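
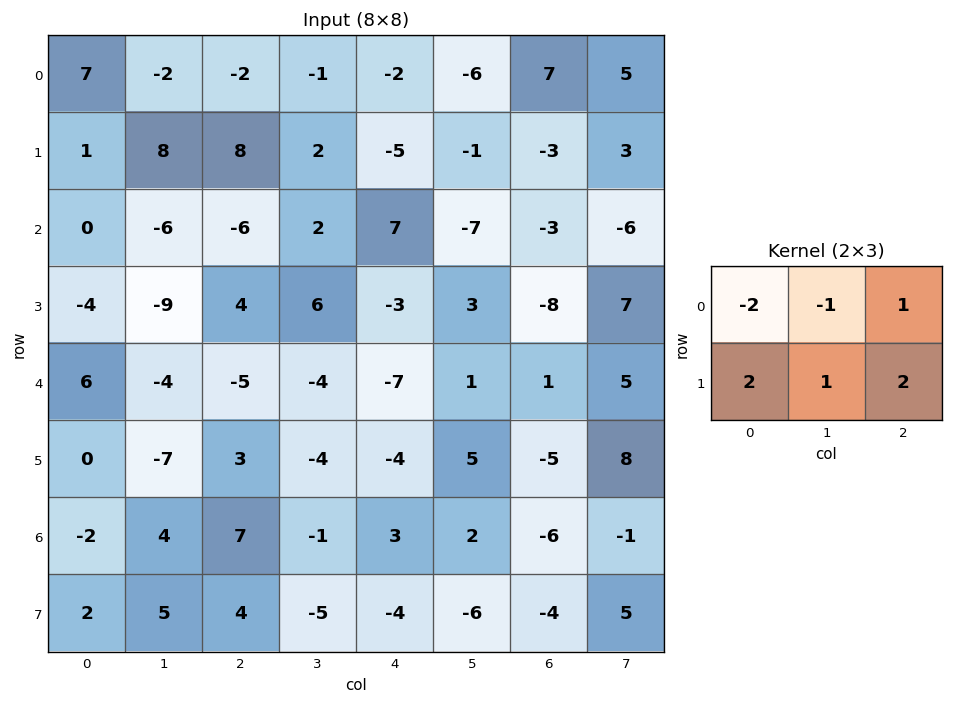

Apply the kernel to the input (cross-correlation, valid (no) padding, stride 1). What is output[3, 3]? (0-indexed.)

The receptive field on the input at this output position is [6 -3 3 / -4 -7 1]. Elementwise product with the kernel and sum: 6·-2 + -3·-1 + 3·1 + -4·2 + -7·1 + 1·2.

-19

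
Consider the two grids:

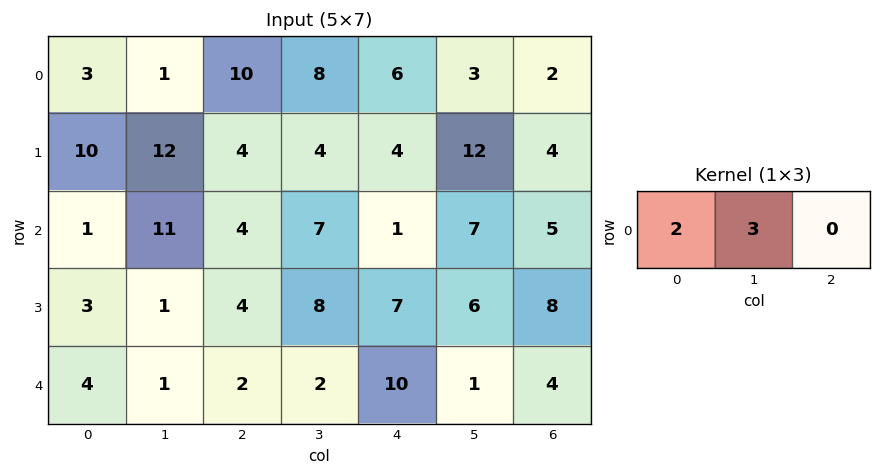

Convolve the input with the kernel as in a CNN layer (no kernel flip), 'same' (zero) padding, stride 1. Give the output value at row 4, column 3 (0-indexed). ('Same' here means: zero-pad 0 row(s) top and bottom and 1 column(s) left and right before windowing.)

10

The receptive field on the zero-padded input at this output position is [2 2 10]. Elementwise product with the kernel and sum: 2·2 + 2·3.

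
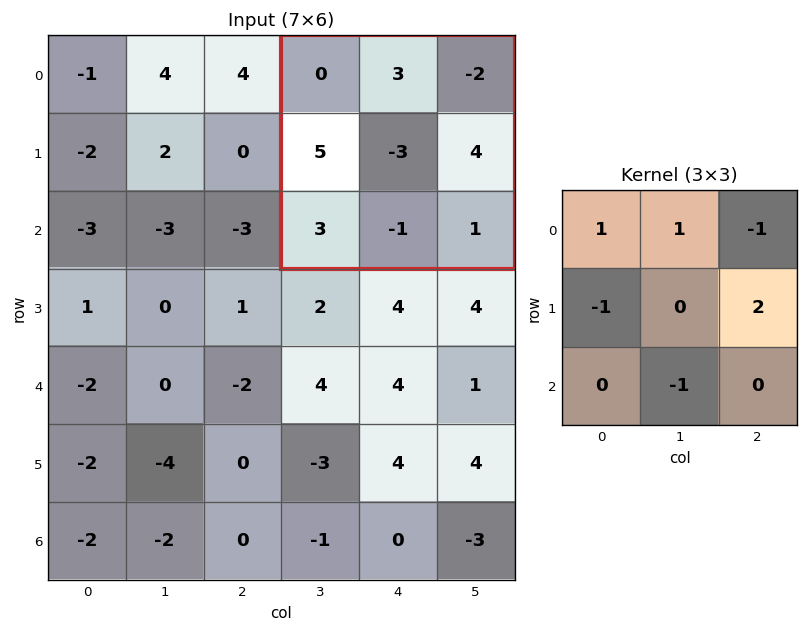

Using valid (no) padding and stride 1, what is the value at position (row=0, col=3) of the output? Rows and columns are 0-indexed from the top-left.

The receptive field on the input at this output position is [0 3 -2 / 5 -3 4 / 3 -1 1]. Elementwise product with the kernel and sum: 0·1 + 3·1 + -2·-1 + 5·-1 + 4·2 + -1·-1.

9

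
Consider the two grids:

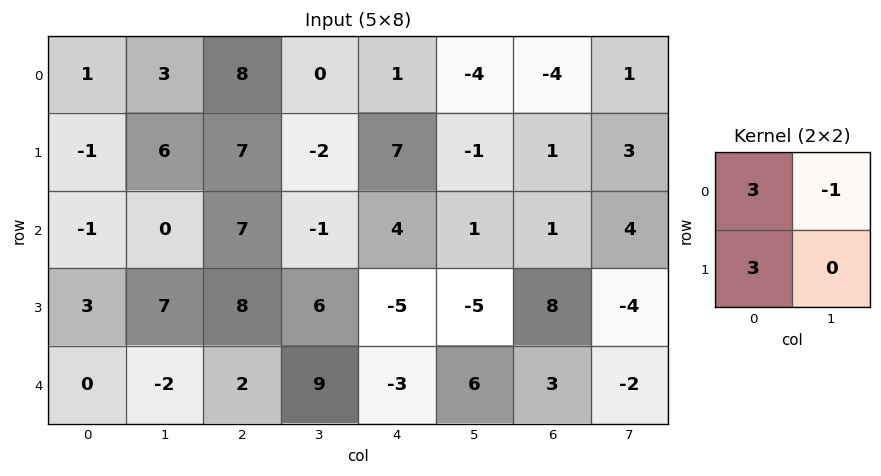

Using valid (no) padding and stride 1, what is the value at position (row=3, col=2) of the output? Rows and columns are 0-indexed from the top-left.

The receptive field on the input at this output position is [8 6 / 2 9]. Elementwise product with the kernel and sum: 8·3 + 6·-1 + 2·3.

24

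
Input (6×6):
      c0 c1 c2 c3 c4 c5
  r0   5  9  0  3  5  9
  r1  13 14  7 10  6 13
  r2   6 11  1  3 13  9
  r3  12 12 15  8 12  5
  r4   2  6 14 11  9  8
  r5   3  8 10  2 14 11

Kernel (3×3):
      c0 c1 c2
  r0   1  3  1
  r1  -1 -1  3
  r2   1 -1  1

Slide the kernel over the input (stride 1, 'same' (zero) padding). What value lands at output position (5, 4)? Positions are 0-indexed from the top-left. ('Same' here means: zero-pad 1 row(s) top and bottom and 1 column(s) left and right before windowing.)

The receptive field on the zero-padded input at this output position is [11 9 8 / 2 14 11 / 0 0 0]. Elementwise product with the kernel and sum: 11·1 + 9·3 + 8·1 + 2·-1 + 14·-1 + 11·3 + 0·1 + 0·-1 + 0·1.

63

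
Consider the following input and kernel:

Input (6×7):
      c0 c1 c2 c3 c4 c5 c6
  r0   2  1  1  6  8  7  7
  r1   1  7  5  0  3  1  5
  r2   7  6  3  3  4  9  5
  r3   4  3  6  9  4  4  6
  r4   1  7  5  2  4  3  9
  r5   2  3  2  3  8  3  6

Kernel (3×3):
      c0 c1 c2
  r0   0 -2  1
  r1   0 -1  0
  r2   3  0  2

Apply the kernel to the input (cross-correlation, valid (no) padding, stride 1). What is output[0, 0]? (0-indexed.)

19

The receptive field on the input at this output position is [2 1 1 / 1 7 5 / 7 6 3]. Elementwise product with the kernel and sum: 1·-2 + 1·1 + 7·-1 + 7·3 + 3·2.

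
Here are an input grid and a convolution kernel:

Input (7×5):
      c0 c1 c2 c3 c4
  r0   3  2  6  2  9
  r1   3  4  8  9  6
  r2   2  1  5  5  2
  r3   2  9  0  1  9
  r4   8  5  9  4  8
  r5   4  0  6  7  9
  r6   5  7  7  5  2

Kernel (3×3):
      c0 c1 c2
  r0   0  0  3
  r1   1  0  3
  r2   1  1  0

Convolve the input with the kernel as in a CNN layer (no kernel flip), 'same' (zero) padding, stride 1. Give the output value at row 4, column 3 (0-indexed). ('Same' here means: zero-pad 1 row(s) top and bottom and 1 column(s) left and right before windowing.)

The receptive field on the zero-padded input at this output position is [0 1 9 / 9 4 8 / 6 7 9]. Elementwise product with the kernel and sum: 9·3 + 9·1 + 8·3 + 6·1 + 7·1.

73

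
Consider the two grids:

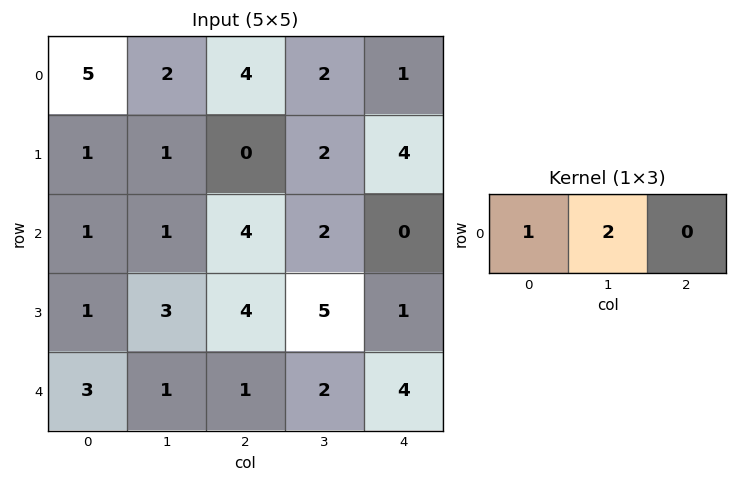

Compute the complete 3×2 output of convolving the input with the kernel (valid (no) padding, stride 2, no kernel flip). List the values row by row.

Output[0,0]: The receptive field on the input at this output position is [5 2 4]. Elementwise product with the kernel and sum: 5·1 + 2·2.
Output[0,1]: The receptive field on the input at this output position is [4 2 1]. Elementwise product with the kernel and sum: 4·1 + 2·2.

9 8
3 8
5 5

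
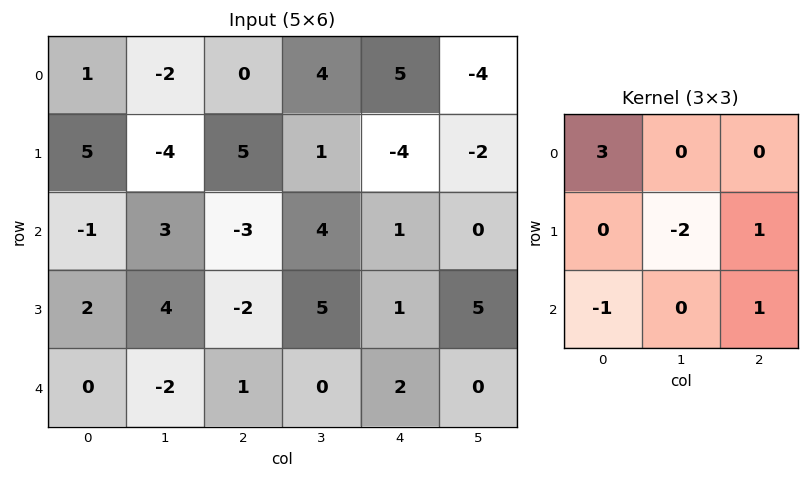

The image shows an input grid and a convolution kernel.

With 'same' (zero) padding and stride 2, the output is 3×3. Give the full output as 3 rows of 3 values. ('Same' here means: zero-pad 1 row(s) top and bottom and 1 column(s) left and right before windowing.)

Output[0,0]: The receptive field on the zero-padded input at this output position is [0 0 0 / 0 1 -2 / 0 5 -4]. Elementwise product with the kernel and sum: 0·3 + 1·-2 + -2·1 + 0·-1 + -4·1.

-8 9 -17
9 -1 1
-2 10 11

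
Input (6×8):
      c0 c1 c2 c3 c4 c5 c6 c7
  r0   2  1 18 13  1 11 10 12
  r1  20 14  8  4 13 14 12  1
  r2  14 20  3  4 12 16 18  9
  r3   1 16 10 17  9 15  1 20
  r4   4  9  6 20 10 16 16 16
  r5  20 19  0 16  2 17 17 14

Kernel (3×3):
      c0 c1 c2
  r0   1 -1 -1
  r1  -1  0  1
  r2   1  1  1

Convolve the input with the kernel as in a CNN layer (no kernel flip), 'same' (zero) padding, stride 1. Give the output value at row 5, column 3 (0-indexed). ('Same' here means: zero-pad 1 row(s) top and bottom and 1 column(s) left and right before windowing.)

The receptive field on the zero-padded input at this output position is [6 20 10 / 0 16 2 / 0 0 0]. Elementwise product with the kernel and sum: 6·1 + 20·-1 + 10·-1 + 0·-1 + 2·1 + 0·1 + 0·1 + 0·1.

-22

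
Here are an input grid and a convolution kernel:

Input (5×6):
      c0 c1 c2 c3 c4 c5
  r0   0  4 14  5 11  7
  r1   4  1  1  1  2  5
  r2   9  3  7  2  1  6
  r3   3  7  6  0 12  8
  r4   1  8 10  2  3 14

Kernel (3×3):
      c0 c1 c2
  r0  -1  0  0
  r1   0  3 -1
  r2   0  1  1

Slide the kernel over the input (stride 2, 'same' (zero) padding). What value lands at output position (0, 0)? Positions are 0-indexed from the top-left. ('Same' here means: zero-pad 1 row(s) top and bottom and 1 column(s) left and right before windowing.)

1

The receptive field on the zero-padded input at this output position is [0 0 0 / 0 0 4 / 0 4 1]. Elementwise product with the kernel and sum: 0·-1 + 0·3 + 4·-1 + 4·1 + 1·1.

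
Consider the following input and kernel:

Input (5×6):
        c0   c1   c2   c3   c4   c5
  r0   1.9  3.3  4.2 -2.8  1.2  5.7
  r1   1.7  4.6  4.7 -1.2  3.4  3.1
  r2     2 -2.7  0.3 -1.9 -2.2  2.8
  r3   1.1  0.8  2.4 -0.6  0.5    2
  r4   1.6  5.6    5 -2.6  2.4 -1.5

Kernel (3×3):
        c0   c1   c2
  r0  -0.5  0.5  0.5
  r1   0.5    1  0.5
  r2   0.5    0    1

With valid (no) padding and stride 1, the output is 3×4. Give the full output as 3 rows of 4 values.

Output[0,0]: The receptive field on the input at this output position is [1.9 3.3 4.2 / 1.7 4.6 4.7 / 2 -2.7 0.3]. Elementwise product with the kernel and sum: 1.9·-0.5 + 3.3·0.5 + 4.2·0.5 + 1.7·0.5 + 4.6·1 + 4.7·0.5 + 2·0.5 + 0.3·1.

11.9 2.2 -2.1 11.05
5.2 -2.75 -2.4 3.8
6.15 3.25 3.55 -0.35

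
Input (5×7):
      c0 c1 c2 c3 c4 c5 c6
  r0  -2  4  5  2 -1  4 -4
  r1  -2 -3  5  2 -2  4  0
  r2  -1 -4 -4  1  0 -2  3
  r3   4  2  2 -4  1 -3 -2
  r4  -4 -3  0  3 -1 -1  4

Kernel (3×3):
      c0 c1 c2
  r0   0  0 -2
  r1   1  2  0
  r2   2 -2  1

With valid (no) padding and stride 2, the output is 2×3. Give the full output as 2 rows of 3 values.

-16 1 21
14 -13 -7

Output[0,0]: The receptive field on the input at this output position is [-2 4 5 / -2 -3 5 / -1 -4 -4]. Elementwise product with the kernel and sum: 5·-2 + -2·1 + -3·2 + -1·2 + -4·-2 + -4·1.
Output[0,1]: The receptive field on the input at this output position is [5 2 -1 / 5 2 -2 / -4 1 0]. Elementwise product with the kernel and sum: -1·-2 + 5·1 + 2·2 + -4·2 + 1·-2 + 0·1.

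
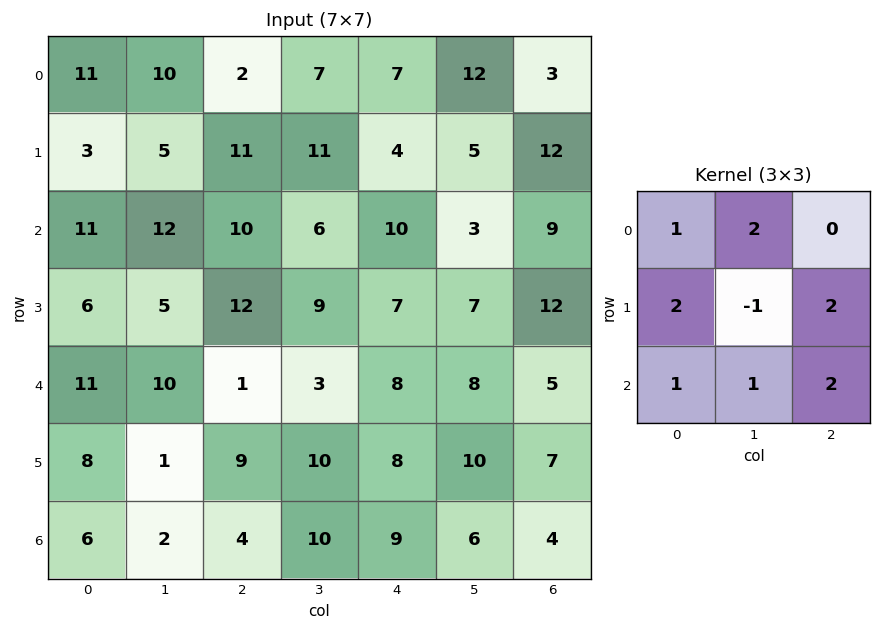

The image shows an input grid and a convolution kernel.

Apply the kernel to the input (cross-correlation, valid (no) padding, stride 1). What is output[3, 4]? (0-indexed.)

71

The receptive field on the input at this output position is [7 7 12 / 8 8 5 / 8 10 7]. Elementwise product with the kernel and sum: 7·1 + 7·2 + 8·2 + 8·-1 + 5·2 + 8·1 + 10·1 + 7·2.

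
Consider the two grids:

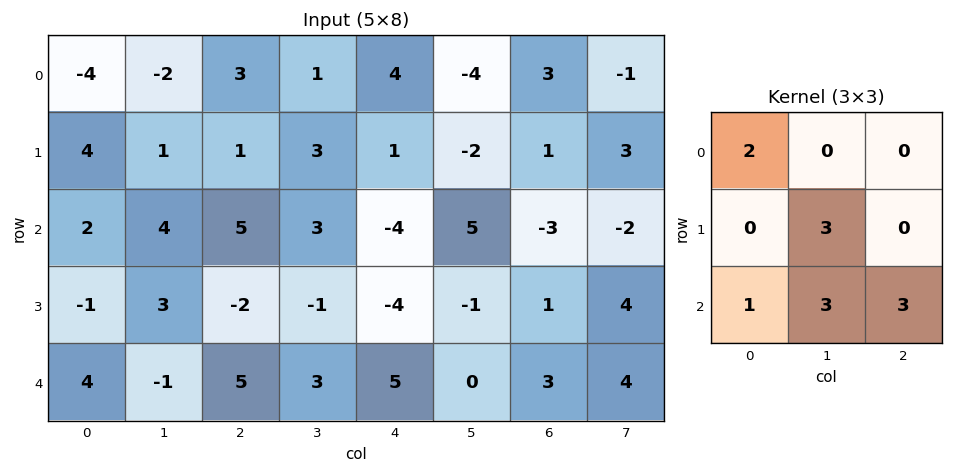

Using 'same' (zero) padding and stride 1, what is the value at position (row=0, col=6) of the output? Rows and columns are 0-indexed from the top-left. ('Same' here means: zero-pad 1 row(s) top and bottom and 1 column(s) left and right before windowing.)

The receptive field on the zero-padded input at this output position is [0 0 0 / -4 3 -1 / -2 1 3]. Elementwise product with the kernel and sum: 0·2 + 3·3 + -2·1 + 1·3 + 3·3.

19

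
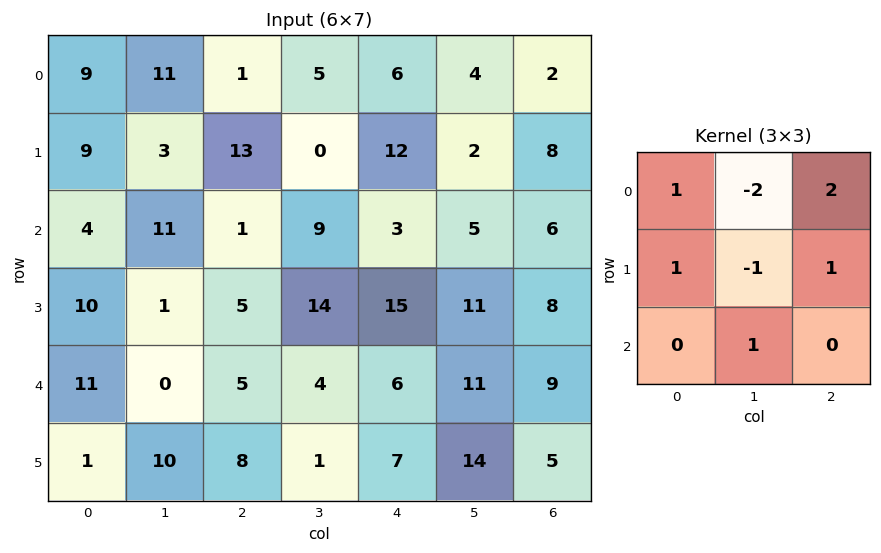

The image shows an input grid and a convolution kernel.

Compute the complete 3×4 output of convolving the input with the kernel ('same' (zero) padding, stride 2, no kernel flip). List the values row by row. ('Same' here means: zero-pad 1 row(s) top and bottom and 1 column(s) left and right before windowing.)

11 28 15 10
5 1 6 -7
-28 26 22 2

Output[0,0]: The receptive field on the zero-padded input at this output position is [0 0 0 / 0 9 11 / 0 9 3]. Elementwise product with the kernel and sum: 0·1 + 0·-2 + 0·2 + 0·1 + 9·-1 + 11·1 + 9·1.
Output[0,1]: The receptive field on the zero-padded input at this output position is [0 0 0 / 11 1 5 / 3 13 0]. Elementwise product with the kernel and sum: 0·1 + 0·-2 + 0·2 + 11·1 + 1·-1 + 5·1 + 13·1.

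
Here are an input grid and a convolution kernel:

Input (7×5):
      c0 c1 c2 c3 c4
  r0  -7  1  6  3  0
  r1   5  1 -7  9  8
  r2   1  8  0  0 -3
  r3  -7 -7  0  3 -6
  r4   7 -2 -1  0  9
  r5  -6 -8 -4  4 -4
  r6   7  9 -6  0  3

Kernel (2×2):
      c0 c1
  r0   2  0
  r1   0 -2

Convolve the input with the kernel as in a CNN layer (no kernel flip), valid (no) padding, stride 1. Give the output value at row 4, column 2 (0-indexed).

-10

The receptive field on the input at this output position is [-1 0 / -4 4]. Elementwise product with the kernel and sum: -1·2 + 4·-2.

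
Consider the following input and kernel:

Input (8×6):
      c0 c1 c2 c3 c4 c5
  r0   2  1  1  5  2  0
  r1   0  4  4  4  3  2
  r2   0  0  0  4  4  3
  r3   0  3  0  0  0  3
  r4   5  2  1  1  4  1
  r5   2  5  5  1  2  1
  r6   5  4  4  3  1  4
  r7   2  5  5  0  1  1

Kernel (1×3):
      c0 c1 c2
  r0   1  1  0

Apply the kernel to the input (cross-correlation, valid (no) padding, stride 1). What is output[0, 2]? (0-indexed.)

The receptive field on the input at this output position is [1 5 2]. Elementwise product with the kernel and sum: 1·1 + 5·1.

6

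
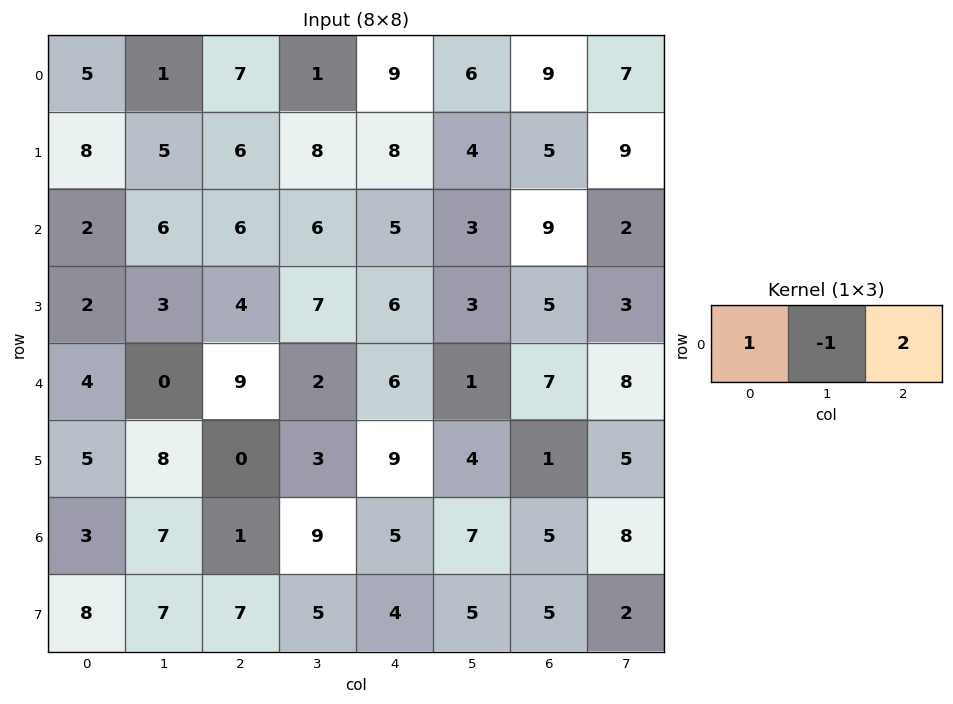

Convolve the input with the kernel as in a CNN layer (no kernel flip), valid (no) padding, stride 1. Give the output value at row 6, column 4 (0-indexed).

The receptive field on the input at this output position is [5 7 5]. Elementwise product with the kernel and sum: 5·1 + 7·-1 + 5·2.

8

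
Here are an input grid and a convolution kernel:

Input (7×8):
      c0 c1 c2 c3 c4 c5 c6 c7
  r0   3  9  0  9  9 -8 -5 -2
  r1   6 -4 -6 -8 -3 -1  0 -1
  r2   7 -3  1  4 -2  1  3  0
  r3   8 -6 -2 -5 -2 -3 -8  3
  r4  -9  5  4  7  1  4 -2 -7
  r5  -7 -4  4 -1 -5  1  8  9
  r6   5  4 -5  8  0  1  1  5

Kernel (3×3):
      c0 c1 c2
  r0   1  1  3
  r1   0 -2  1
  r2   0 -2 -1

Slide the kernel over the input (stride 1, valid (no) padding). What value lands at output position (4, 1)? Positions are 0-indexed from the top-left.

23

The receptive field on the input at this output position is [5 4 7 / -4 4 -1 / 4 -5 8]. Elementwise product with the kernel and sum: 5·1 + 4·1 + 7·3 + 4·-2 + -1·1 + -5·-2 + 8·-1.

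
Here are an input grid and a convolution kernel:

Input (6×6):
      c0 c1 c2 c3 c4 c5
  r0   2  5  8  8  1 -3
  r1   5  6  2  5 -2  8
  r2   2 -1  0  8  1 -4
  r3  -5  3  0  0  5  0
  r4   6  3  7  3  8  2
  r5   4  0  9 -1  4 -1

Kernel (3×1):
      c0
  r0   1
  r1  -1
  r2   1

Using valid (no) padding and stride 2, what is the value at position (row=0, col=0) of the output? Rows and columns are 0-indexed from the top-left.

-1

The receptive field on the input at this output position is [2 / 5 / 2]. Elementwise product with the kernel and sum: 2·1 + 5·-1 + 2·1.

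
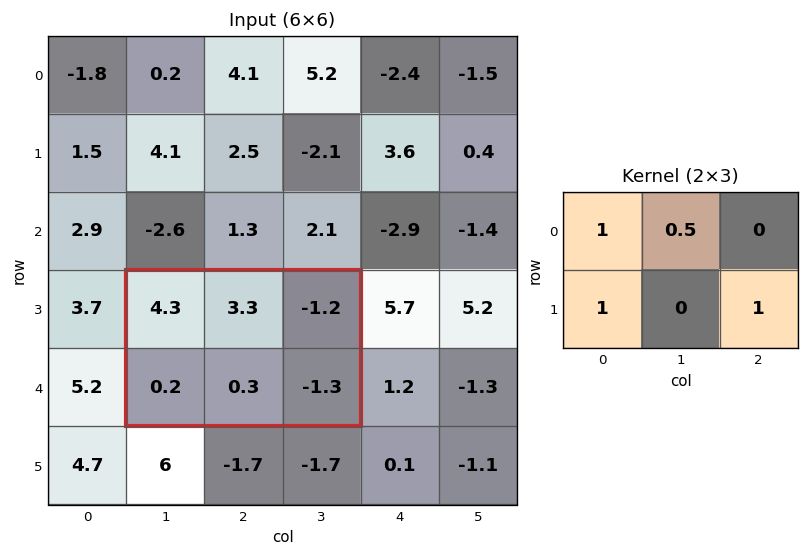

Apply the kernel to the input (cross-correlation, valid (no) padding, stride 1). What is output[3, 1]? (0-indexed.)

4.85

The receptive field on the input at this output position is [4.3 3.3 -1.2 / 0.2 0.3 -1.3]. Elementwise product with the kernel and sum: 4.3·1 + 3.3·0.5 + 0.2·1 + -1.3·1.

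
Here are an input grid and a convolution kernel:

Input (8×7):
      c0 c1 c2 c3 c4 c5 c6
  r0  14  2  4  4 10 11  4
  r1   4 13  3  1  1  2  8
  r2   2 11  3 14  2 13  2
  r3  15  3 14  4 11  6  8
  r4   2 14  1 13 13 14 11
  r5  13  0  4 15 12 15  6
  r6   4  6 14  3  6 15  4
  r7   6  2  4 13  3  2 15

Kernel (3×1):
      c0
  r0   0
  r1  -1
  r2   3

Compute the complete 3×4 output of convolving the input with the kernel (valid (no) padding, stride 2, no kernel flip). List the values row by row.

2 6 5 -2
-9 -11 28 25
-1 38 6 6

Output[0,0]: The receptive field on the input at this output position is [14 / 4 / 2]. Elementwise product with the kernel and sum: 4·-1 + 2·3.
Output[0,1]: The receptive field on the input at this output position is [4 / 3 / 3]. Elementwise product with the kernel and sum: 3·-1 + 3·3.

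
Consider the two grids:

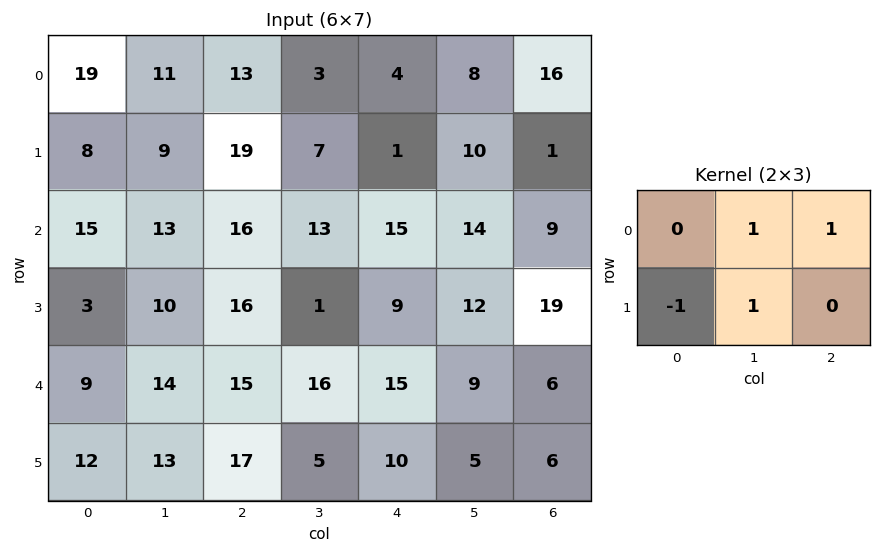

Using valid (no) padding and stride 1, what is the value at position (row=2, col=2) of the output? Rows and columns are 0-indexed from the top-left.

The receptive field on the input at this output position is [16 13 15 / 16 1 9]. Elementwise product with the kernel and sum: 13·1 + 15·1 + 16·-1 + 1·1.

13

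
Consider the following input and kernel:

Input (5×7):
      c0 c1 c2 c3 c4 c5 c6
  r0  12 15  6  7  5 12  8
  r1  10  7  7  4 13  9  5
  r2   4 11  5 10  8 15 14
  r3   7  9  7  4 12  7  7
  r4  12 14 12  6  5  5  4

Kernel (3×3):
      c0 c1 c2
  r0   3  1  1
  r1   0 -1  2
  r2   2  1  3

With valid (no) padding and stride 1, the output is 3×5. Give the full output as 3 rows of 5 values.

98 116 96 116 109
87 84 98 97 118
107 107 98 87 87

Output[0,0]: The receptive field on the input at this output position is [12 15 6 / 10 7 7 / 4 11 5]. Elementwise product with the kernel and sum: 12·3 + 15·1 + 6·1 + 7·-1 + 7·2 + 4·2 + 11·1 + 5·3.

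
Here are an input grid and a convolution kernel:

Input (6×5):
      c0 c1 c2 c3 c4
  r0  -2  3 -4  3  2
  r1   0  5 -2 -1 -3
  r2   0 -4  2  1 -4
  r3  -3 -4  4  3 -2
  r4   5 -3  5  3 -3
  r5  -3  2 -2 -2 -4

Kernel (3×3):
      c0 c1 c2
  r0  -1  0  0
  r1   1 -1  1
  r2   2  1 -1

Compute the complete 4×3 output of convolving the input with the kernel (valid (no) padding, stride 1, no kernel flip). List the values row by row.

Output[0,0]: The receptive field on the input at this output position is [-2 3 -4 / 0 5 -2 / 0 -4 2]. Elementwise product with the kernel and sum: -2·-1 + 0·1 + 5·-1 + -2·1 + 0·2 + -4·1 + 2·-1.
Output[0,1]: The receptive field on the input at this output position is [3 -4 3 / 5 -2 -1 / -4 2 1]. Elementwise product with the kernel and sum: 3·-1 + 5·1 + -2·-1 + -1·1 + -4·2 + 2·1 + 1·-1.

-11 -4 9
-8 -17 12
7 -5 13
14 3 -7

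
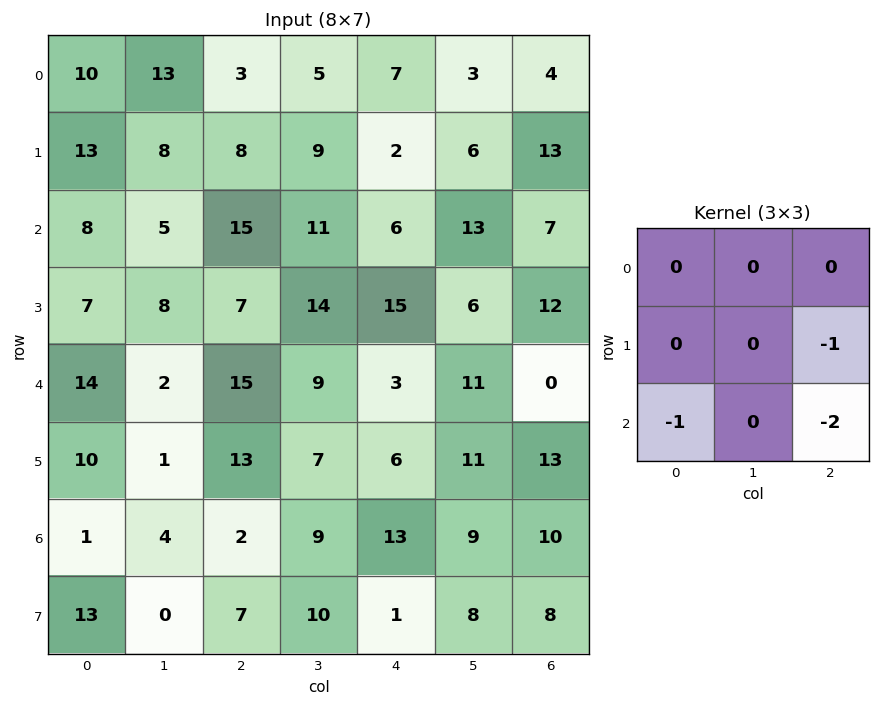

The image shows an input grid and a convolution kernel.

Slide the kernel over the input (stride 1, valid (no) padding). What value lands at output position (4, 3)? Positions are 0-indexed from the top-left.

The receptive field on the input at this output position is [9 3 11 / 7 6 11 / 9 13 9]. Elementwise product with the kernel and sum: 11·-1 + 9·-1 + 9·-2.

-38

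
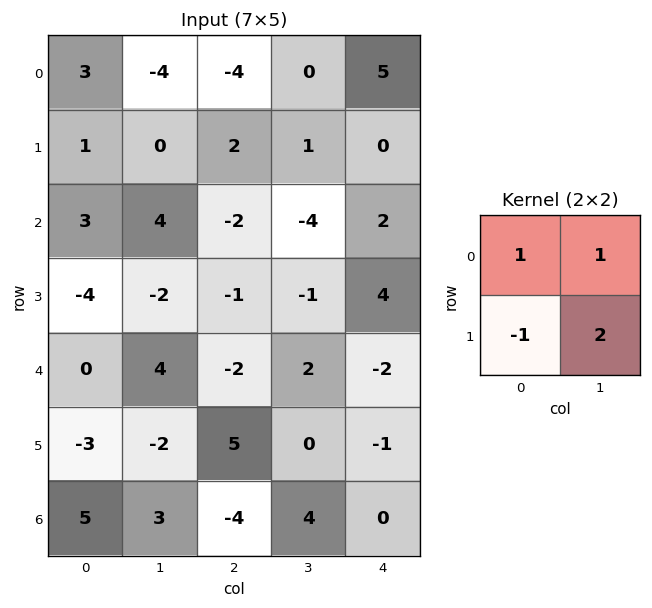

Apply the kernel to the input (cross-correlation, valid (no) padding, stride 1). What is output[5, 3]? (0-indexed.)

-5

The receptive field on the input at this output position is [0 -1 / 4 0]. Elementwise product with the kernel and sum: 0·1 + -1·1 + 4·-1 + 0·2.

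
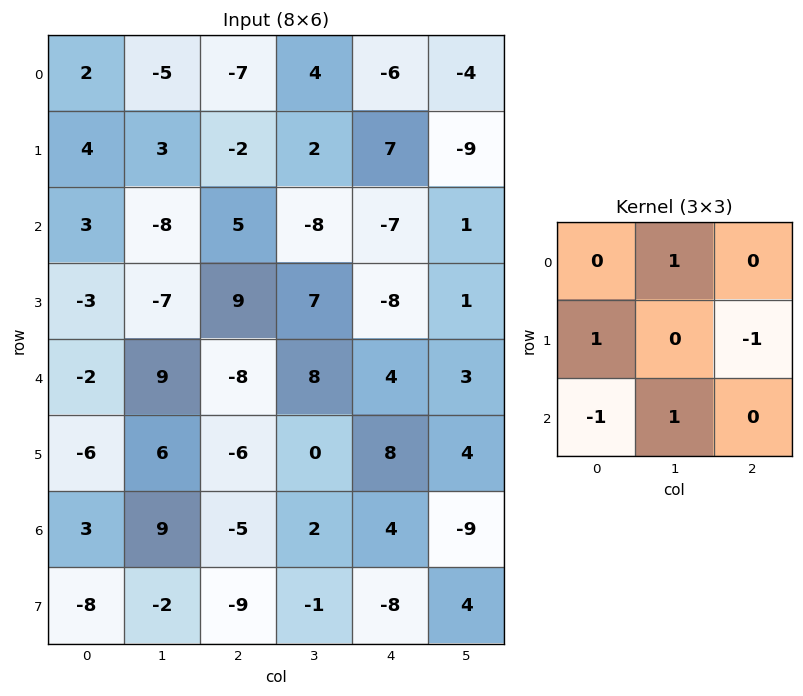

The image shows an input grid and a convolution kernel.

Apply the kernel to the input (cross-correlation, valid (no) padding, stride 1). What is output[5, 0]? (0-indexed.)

20

The receptive field on the input at this output position is [-6 6 -6 / 3 9 -5 / -8 -2 -9]. Elementwise product with the kernel and sum: 6·1 + 3·1 + -5·-1 + -8·-1 + -2·1.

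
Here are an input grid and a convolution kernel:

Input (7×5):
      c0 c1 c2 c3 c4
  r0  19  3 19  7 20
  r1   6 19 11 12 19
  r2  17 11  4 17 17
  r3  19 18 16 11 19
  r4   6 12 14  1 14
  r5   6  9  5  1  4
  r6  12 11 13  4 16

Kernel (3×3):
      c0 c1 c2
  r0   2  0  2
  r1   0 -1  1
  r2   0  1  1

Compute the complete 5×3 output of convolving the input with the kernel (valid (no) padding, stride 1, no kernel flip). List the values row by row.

Output[0,0]: The receptive field on the input at this output position is [19 3 19 / 6 19 11 / 17 11 4]. Elementwise product with the kernel and sum: 19·2 + 19·2 + 19·-1 + 11·1 + 11·1 + 4·1.

83 42 119
61 102 90
66 66 65
86 51 88
60 39 79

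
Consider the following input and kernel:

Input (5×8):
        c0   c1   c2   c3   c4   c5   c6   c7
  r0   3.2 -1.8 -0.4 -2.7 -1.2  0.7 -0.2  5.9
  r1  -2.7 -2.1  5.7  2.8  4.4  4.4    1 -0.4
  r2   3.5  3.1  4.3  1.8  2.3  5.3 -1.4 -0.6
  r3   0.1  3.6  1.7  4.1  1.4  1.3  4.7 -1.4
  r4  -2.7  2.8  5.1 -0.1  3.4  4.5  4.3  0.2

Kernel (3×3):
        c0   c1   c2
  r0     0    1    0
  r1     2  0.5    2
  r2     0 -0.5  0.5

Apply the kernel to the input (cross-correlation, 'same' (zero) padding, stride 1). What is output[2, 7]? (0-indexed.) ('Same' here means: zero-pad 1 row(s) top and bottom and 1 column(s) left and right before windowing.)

The receptive field on the zero-padded input at this output position is [1 -0.4 0 / -1.4 -0.6 0 / 4.7 -1.4 0]. Elementwise product with the kernel and sum: -0.4·1 + -1.4·2 + -0.6·0.5 + 0·2 + -1.4·-0.5 + 0·0.5.

-2.8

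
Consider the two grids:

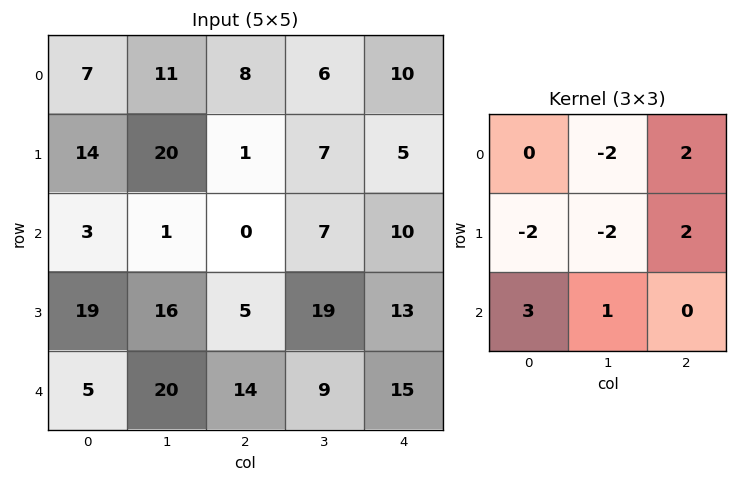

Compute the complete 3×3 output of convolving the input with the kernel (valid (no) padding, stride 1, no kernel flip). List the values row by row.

-62 -29 9
27 77 36
-27 84 35

Output[0,0]: The receptive field on the input at this output position is [7 11 8 / 14 20 1 / 3 1 0]. Elementwise product with the kernel and sum: 11·-2 + 8·2 + 14·-2 + 20·-2 + 1·2 + 3·3 + 1·1.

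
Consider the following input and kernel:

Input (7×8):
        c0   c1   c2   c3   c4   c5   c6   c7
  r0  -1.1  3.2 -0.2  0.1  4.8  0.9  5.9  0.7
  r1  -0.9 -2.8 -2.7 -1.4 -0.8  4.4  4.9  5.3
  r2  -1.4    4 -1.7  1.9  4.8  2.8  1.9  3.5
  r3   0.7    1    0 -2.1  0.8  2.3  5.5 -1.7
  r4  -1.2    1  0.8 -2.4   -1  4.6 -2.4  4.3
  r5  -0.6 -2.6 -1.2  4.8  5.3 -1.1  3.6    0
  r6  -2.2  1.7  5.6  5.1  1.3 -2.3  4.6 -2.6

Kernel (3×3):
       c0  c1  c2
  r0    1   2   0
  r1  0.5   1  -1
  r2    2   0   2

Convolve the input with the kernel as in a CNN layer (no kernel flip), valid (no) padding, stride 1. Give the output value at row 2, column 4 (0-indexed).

The receptive field on the input at this output position is [4.8 2.8 1.9 / 0.8 2.3 5.5 / -1 4.6 -2.4]. Elementwise product with the kernel and sum: 4.8·1 + 2.8·2 + 0.8·0.5 + 2.3·1 + 5.5·-1 + -1·2 + -2.4·2.

0.8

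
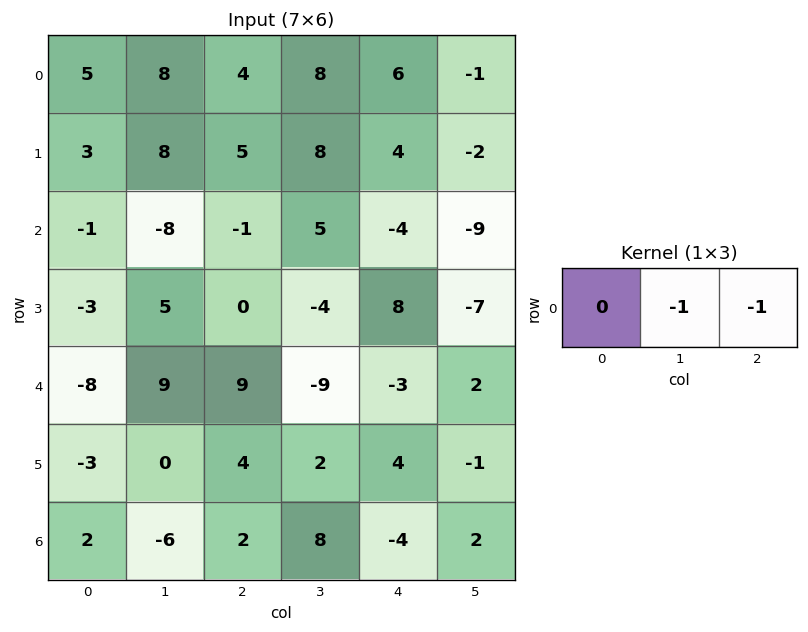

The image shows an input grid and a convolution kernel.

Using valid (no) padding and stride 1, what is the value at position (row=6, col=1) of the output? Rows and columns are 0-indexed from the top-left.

-10

The receptive field on the input at this output position is [-6 2 8]. Elementwise product with the kernel and sum: 2·-1 + 8·-1.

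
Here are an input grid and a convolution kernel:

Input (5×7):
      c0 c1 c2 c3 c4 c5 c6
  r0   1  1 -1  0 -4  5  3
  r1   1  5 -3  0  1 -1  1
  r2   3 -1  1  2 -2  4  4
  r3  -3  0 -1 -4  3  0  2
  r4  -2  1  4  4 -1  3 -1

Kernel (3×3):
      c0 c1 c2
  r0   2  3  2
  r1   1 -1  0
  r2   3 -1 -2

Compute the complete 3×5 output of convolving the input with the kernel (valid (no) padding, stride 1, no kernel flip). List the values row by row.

7 -1 -8 -3 -3
8 8 -10 -10 0
-13 -3 17 6 15

Output[0,0]: The receptive field on the input at this output position is [1 1 -1 / 1 5 -3 / 3 -1 1]. Elementwise product with the kernel and sum: 1·2 + 1·3 + -1·2 + 1·1 + 5·-1 + 3·3 + -1·-1 + 1·-2.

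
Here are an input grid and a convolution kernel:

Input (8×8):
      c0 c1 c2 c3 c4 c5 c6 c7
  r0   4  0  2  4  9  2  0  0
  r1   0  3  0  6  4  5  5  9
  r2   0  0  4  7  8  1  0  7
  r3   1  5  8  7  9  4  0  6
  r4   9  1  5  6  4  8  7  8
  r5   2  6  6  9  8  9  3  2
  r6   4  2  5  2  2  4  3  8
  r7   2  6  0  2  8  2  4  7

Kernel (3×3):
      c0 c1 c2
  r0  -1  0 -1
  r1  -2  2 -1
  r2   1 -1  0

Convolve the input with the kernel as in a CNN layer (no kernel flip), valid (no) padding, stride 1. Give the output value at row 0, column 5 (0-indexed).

-10

The receptive field on the input at this output position is [2 0 0 / 5 5 9 / 1 0 7]. Elementwise product with the kernel and sum: 2·-1 + 0·-1 + 5·-2 + 5·2 + 9·-1 + 1·1 + 0·-1.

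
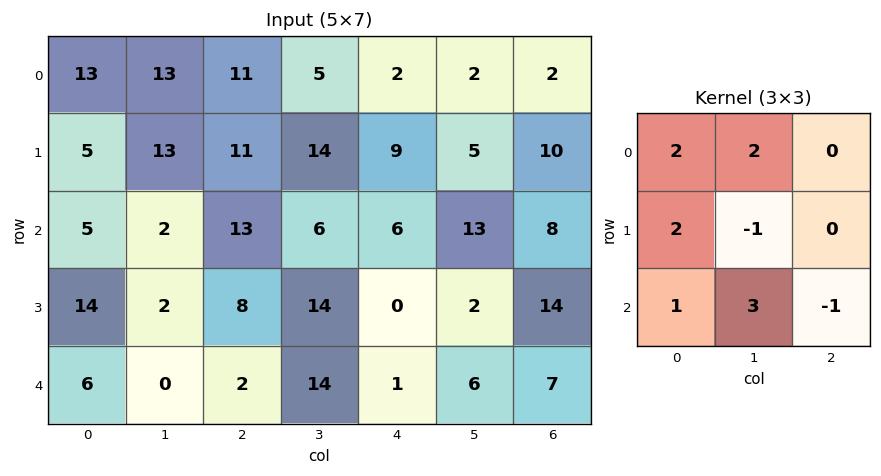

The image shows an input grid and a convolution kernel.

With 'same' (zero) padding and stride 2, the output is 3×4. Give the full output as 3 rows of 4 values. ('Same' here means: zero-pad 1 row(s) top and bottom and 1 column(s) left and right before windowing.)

-11 47 44 37
45 51 64 92
22 18 55 37

Output[0,0]: The receptive field on the zero-padded input at this output position is [0 0 0 / 0 13 13 / 0 5 13]. Elementwise product with the kernel and sum: 0·2 + 0·2 + 0·2 + 13·-1 + 0·1 + 5·3 + 13·-1.
Output[0,1]: The receptive field on the zero-padded input at this output position is [0 0 0 / 13 11 5 / 13 11 14]. Elementwise product with the kernel and sum: 0·2 + 0·2 + 13·2 + 11·-1 + 13·1 + 11·3 + 14·-1.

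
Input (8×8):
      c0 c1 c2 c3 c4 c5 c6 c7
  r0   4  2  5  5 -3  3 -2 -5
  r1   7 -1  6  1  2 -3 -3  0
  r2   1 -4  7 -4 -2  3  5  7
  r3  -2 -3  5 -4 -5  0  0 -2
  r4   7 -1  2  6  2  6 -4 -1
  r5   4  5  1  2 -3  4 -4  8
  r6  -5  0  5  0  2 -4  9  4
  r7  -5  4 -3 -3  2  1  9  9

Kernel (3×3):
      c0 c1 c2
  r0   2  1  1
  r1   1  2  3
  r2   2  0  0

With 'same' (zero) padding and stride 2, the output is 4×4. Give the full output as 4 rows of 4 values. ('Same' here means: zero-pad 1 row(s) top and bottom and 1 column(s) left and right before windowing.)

14 25 10 -22
-4 -3 -6 25
6 26 19 1
-1 31 -9 40

Output[0,0]: The receptive field on the zero-padded input at this output position is [0 0 0 / 0 4 2 / 0 7 -1]. Elementwise product with the kernel and sum: 0·2 + 0·1 + 0·1 + 0·1 + 4·2 + 2·3 + 0·2.
Output[0,1]: The receptive field on the zero-padded input at this output position is [0 0 0 / 2 5 5 / -1 6 1]. Elementwise product with the kernel and sum: 0·2 + 0·1 + 0·1 + 2·1 + 5·2 + 5·3 + -1·2.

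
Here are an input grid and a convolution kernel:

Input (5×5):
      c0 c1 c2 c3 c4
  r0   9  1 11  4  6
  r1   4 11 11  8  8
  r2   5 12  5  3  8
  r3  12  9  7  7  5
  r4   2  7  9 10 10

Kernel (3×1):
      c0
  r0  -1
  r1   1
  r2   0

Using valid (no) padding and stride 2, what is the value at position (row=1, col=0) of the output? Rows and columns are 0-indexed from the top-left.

7

The receptive field on the input at this output position is [5 / 12 / 2]. Elementwise product with the kernel and sum: 5·-1 + 12·1.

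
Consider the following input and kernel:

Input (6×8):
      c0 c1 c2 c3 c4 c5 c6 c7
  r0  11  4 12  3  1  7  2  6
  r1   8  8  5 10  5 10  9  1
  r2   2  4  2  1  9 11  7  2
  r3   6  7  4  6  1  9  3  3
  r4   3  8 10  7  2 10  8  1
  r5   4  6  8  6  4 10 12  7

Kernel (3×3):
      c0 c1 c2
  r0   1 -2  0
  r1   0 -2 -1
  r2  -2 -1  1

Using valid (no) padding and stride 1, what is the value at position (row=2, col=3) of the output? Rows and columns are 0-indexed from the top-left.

The receptive field on the input at this output position is [1 9 11 / 6 1 9 / 7 2 10]. Elementwise product with the kernel and sum: 1·1 + 9·-2 + 1·-2 + 9·-1 + 7·-2 + 2·-1 + 10·1.

-34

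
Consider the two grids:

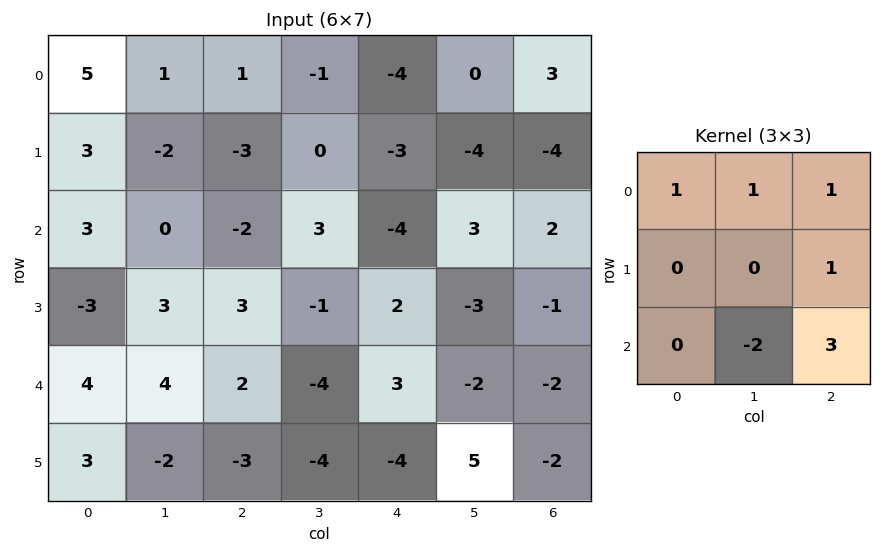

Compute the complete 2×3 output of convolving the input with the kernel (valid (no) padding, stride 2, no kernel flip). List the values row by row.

Output[0,0]: The receptive field on the input at this output position is [5 1 1 / 3 -2 -3 / 3 0 -2]. Elementwise product with the kernel and sum: 5·1 + 1·1 + 1·1 + -3·1 + 0·-2 + -2·3.
Output[0,1]: The receptive field on the input at this output position is [1 -1 -4 / -3 0 -3 / -2 3 -4]. Elementwise product with the kernel and sum: 1·1 + -1·1 + -4·1 + -3·1 + 3·-2 + -4·3.

-2 -25 -5
2 16 -2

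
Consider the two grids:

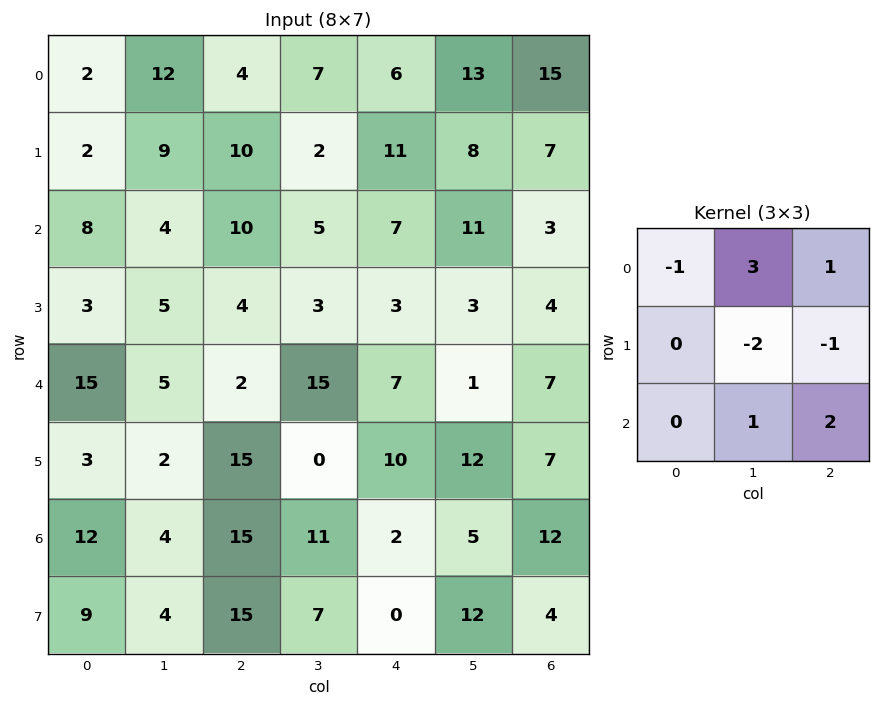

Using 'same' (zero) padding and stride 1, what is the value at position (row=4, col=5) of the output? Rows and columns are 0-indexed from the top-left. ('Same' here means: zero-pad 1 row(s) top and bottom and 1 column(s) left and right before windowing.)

The receptive field on the zero-padded input at this output position is [3 3 4 / 7 1 7 / 10 12 7]. Elementwise product with the kernel and sum: 3·-1 + 3·3 + 4·1 + 1·-2 + 7·-1 + 12·1 + 7·2.

27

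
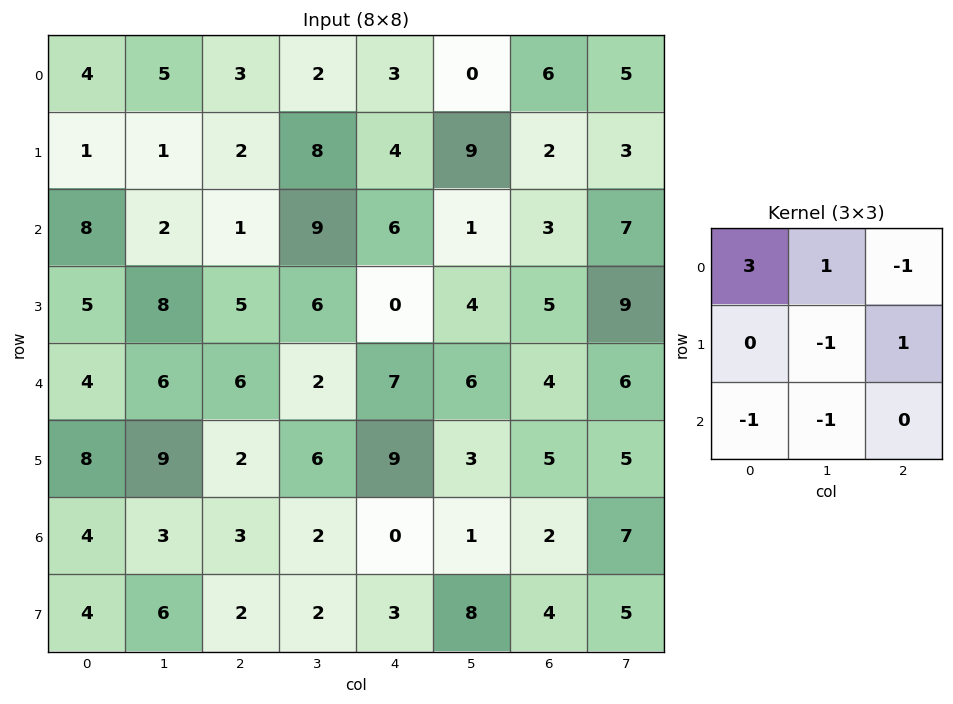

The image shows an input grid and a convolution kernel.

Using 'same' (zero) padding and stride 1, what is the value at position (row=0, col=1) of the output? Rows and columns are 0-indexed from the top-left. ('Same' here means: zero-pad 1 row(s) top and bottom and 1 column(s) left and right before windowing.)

-4

The receptive field on the zero-padded input at this output position is [0 0 0 / 4 5 3 / 1 1 2]. Elementwise product with the kernel and sum: 0·3 + 0·1 + 0·-1 + 5·-1 + 3·1 + 1·-1 + 1·-1.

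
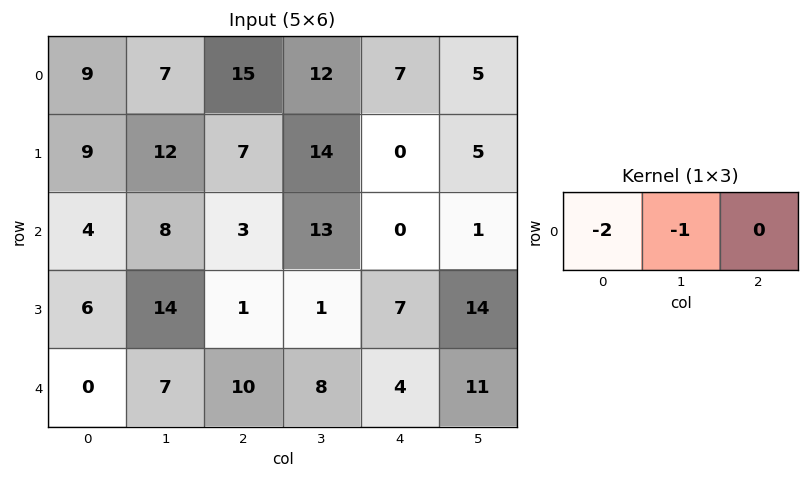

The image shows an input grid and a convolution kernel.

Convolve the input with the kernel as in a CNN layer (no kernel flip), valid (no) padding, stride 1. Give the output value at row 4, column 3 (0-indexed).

-20

The receptive field on the input at this output position is [8 4 11]. Elementwise product with the kernel and sum: 8·-2 + 4·-1.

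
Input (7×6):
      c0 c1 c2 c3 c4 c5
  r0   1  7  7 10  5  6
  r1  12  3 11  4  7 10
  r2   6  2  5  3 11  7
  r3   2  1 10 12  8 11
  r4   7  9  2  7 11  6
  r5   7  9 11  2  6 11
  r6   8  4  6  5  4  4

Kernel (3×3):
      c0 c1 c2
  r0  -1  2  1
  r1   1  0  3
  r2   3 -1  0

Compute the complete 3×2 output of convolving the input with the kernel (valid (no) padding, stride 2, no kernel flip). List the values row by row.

81 62
47 45
73 65

Output[0,0]: The receptive field on the input at this output position is [1 7 7 / 12 3 11 / 6 2 5]. Elementwise product with the kernel and sum: 1·-1 + 7·2 + 7·1 + 12·1 + 11·3 + 6·3 + 2·-1.
Output[0,1]: The receptive field on the input at this output position is [7 10 5 / 11 4 7 / 5 3 11]. Elementwise product with the kernel and sum: 7·-1 + 10·2 + 5·1 + 11·1 + 7·3 + 5·3 + 3·-1.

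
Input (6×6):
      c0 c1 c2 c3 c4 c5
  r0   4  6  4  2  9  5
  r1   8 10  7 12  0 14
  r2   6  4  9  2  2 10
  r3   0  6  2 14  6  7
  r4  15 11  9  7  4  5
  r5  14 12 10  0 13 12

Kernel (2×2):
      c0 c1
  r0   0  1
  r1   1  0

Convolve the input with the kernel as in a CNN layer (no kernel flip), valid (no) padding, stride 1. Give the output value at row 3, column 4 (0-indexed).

The receptive field on the input at this output position is [6 7 / 4 5]. Elementwise product with the kernel and sum: 7·1 + 4·1.

11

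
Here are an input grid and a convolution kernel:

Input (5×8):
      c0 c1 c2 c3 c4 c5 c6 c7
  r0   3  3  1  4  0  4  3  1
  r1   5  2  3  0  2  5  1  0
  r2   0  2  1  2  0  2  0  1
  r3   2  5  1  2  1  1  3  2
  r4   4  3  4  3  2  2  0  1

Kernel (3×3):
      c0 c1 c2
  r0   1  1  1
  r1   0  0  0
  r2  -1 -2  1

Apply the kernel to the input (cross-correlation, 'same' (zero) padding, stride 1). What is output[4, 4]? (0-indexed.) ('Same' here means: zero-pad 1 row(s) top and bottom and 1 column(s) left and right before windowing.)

4

The receptive field on the zero-padded input at this output position is [2 1 1 / 3 2 2 / 0 0 0]. Elementwise product with the kernel and sum: 2·1 + 1·1 + 1·1 + 0·-1 + 0·-2 + 0·1.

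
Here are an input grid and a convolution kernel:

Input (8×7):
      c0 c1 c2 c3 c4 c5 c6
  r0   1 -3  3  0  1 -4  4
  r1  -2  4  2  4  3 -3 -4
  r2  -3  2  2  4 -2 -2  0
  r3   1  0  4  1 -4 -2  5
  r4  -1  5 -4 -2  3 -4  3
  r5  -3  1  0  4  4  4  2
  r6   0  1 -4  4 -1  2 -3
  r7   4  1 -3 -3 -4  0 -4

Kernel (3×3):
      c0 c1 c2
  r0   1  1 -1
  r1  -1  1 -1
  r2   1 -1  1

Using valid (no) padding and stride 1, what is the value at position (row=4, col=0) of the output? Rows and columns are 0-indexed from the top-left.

7

The receptive field on the input at this output position is [-1 5 -4 / -3 1 0 / 0 1 -4]. Elementwise product with the kernel and sum: -1·1 + 5·1 + -4·-1 + -3·-1 + 1·1 + 0·-1 + 0·1 + 1·-1 + -4·1.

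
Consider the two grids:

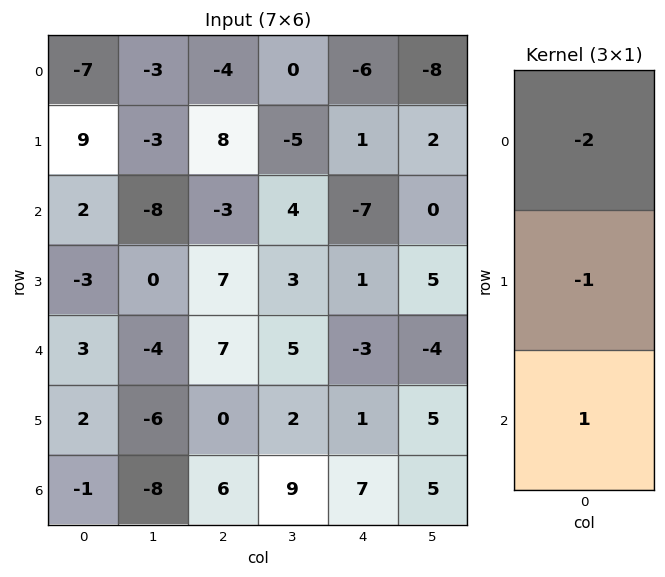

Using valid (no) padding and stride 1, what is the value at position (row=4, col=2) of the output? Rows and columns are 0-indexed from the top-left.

-8

The receptive field on the input at this output position is [7 / 0 / 6]. Elementwise product with the kernel and sum: 7·-2 + 0·-1 + 6·1.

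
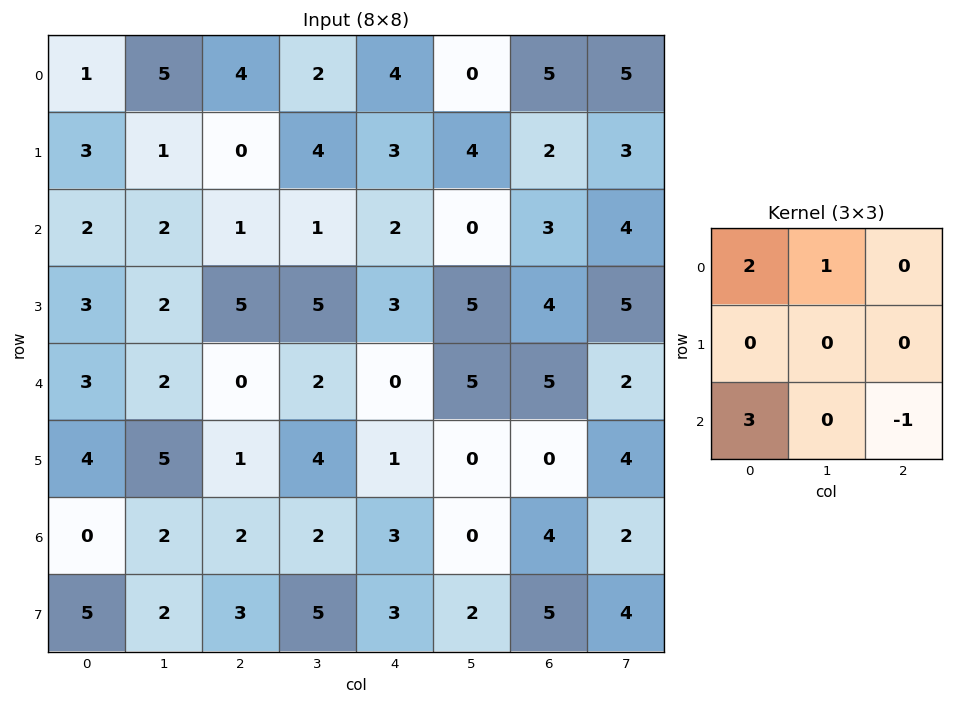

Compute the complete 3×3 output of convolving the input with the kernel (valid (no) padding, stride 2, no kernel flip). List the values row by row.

Output[0,0]: The receptive field on the input at this output position is [1 5 4 / 3 1 0 / 2 2 1]. Elementwise product with the kernel and sum: 1·2 + 5·1 + 2·3 + 1·-1.

12 11 11
15 3 -1
6 5 10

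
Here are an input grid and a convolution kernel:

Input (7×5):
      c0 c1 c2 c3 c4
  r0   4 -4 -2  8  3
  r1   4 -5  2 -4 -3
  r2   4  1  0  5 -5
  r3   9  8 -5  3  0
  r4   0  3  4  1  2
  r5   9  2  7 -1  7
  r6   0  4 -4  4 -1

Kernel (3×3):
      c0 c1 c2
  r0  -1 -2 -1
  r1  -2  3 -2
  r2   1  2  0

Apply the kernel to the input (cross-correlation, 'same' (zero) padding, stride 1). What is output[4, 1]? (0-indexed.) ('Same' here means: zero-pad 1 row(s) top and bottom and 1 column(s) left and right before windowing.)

-6

The receptive field on the zero-padded input at this output position is [9 8 -5 / 0 3 4 / 9 2 7]. Elementwise product with the kernel and sum: 9·-1 + 8·-2 + -5·-1 + 0·-2 + 3·3 + 4·-2 + 9·1 + 2·2.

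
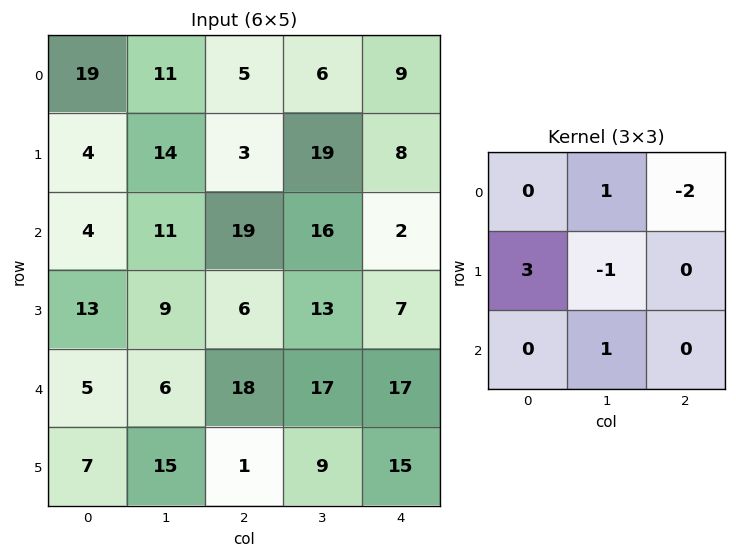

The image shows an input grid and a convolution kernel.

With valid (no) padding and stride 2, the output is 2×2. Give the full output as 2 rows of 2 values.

Output[0,0]: The receptive field on the input at this output position is [19 11 5 / 4 14 3 / 4 11 19]. Elementwise product with the kernel and sum: 11·1 + 5·-2 + 4·3 + 14·-1 + 11·1.

10 -6
9 34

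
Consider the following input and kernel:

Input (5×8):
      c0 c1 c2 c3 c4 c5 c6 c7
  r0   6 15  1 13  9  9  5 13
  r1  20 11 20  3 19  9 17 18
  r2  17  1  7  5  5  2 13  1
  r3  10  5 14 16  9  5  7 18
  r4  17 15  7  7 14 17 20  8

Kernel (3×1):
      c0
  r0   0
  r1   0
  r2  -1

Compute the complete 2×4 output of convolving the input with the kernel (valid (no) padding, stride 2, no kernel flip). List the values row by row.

-17 -7 -5 -13
-17 -7 -14 -20

Output[0,0]: The receptive field on the input at this output position is [6 / 20 / 17]. Elementwise product with the kernel and sum: 17·-1.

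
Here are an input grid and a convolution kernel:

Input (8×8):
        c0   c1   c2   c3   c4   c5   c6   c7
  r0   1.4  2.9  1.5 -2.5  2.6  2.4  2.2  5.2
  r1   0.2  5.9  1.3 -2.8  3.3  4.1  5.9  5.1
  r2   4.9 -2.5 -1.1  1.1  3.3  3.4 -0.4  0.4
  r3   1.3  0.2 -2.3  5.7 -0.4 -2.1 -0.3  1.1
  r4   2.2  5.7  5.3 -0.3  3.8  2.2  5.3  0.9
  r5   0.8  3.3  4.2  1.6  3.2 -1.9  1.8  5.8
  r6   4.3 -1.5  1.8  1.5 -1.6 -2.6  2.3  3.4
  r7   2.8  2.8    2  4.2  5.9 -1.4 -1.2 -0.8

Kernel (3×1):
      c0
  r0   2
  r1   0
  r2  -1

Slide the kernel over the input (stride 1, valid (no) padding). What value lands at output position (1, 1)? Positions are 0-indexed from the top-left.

The receptive field on the input at this output position is [5.9 / -2.5 / 0.2]. Elementwise product with the kernel and sum: 5.9·2 + 0.2·-1.

11.6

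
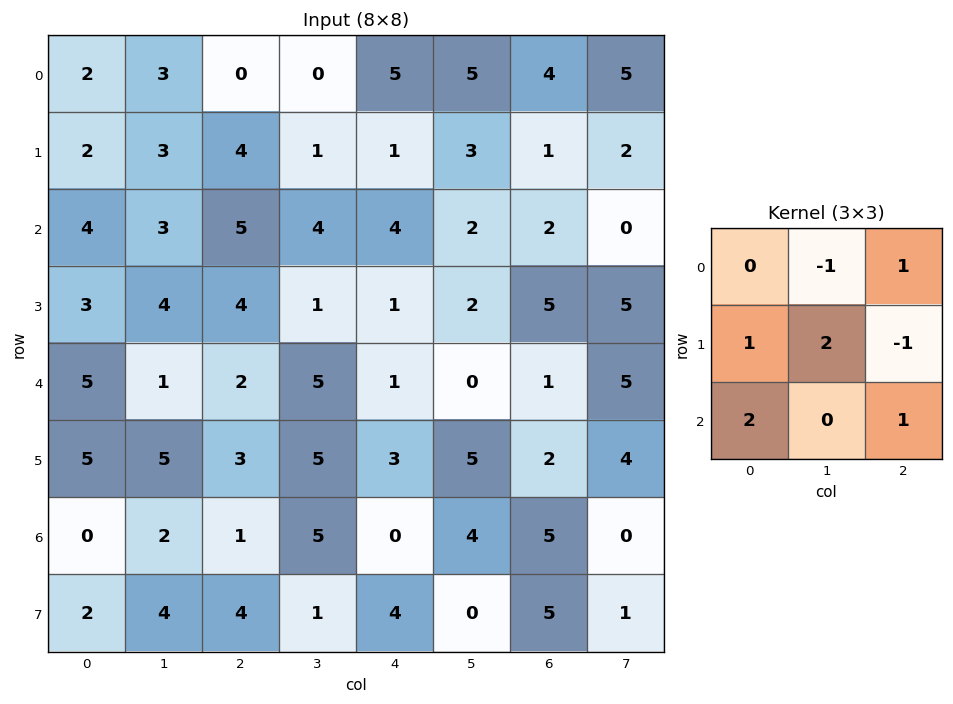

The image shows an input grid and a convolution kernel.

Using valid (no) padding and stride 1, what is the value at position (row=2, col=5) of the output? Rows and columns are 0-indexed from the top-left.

10

The receptive field on the input at this output position is [2 2 0 / 2 5 5 / 0 1 5]. Elementwise product with the kernel and sum: 2·-1 + 0·1 + 2·1 + 5·2 + 5·-1 + 0·2 + 5·1.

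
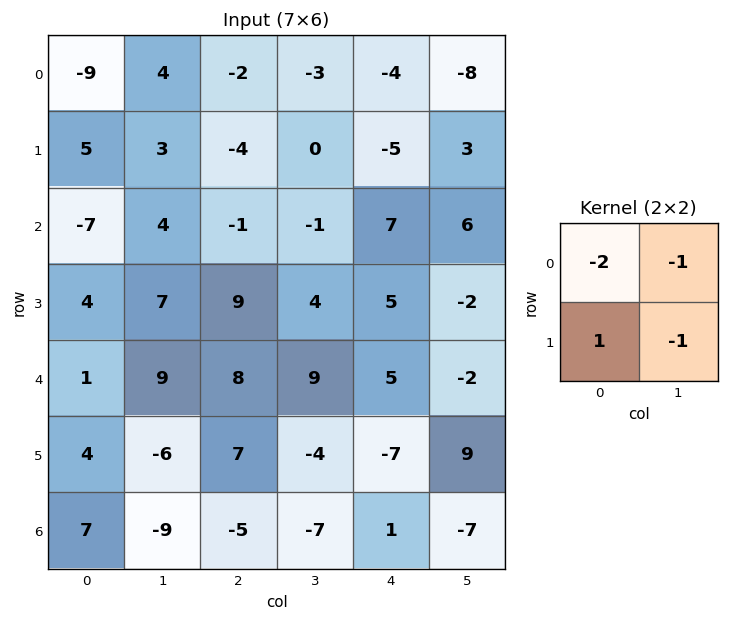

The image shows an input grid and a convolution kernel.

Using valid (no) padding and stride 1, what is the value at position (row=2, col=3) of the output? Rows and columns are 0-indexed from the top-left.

-6

The receptive field on the input at this output position is [-1 7 / 4 5]. Elementwise product with the kernel and sum: -1·-2 + 7·-1 + 4·1 + 5·-1.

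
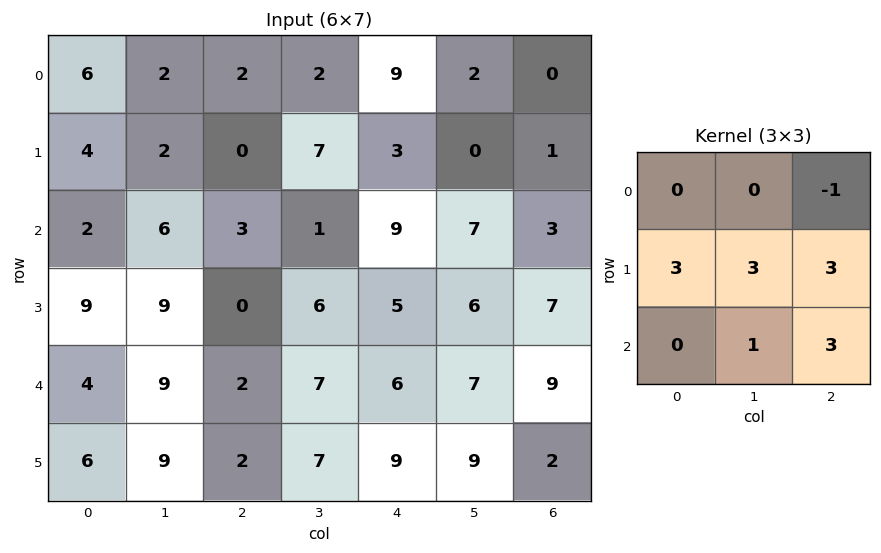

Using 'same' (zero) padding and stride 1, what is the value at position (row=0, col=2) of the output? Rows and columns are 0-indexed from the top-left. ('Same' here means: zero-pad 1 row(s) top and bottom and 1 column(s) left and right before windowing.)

The receptive field on the zero-padded input at this output position is [0 0 0 / 2 2 2 / 2 0 7]. Elementwise product with the kernel and sum: 0·-1 + 2·3 + 2·3 + 2·3 + 0·1 + 7·3.

39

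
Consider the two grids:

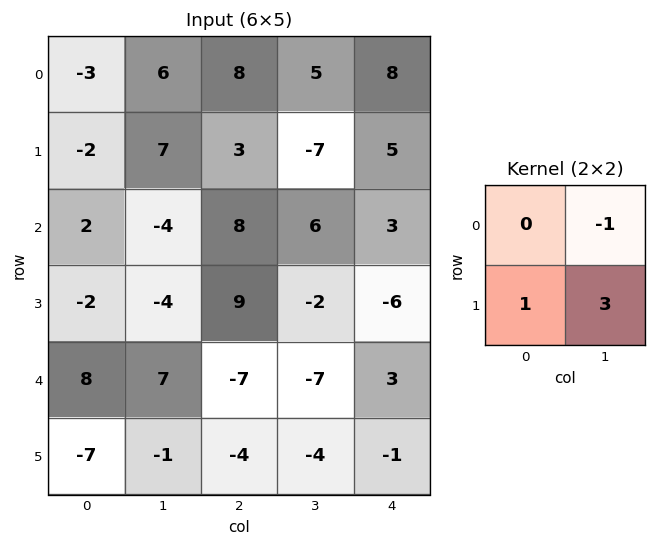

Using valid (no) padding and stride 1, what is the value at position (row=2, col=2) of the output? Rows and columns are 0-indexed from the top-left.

The receptive field on the input at this output position is [8 6 / 9 -2]. Elementwise product with the kernel and sum: 6·-1 + 9·1 + -2·3.

-3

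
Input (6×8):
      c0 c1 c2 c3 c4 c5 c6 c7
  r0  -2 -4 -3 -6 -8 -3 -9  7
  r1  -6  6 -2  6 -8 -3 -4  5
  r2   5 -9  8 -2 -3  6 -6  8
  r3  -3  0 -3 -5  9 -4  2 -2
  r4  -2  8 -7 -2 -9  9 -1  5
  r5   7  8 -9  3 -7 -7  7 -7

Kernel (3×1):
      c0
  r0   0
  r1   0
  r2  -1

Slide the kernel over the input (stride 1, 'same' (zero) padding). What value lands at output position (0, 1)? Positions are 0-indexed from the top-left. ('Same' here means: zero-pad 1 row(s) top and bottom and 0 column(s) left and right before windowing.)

-6

The receptive field on the zero-padded input at this output position is [0 / -4 / 6]. Elementwise product with the kernel and sum: 6·-1.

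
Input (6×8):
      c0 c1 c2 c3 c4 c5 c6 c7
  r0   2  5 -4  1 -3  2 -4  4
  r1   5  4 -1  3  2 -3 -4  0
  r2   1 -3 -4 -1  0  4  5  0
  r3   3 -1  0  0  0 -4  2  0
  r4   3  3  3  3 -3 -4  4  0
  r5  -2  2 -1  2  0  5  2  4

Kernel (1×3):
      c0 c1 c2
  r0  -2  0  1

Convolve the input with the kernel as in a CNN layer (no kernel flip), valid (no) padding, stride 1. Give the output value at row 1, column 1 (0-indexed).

The receptive field on the input at this output position is [4 -1 3]. Elementwise product with the kernel and sum: 4·-2 + 3·1.

-5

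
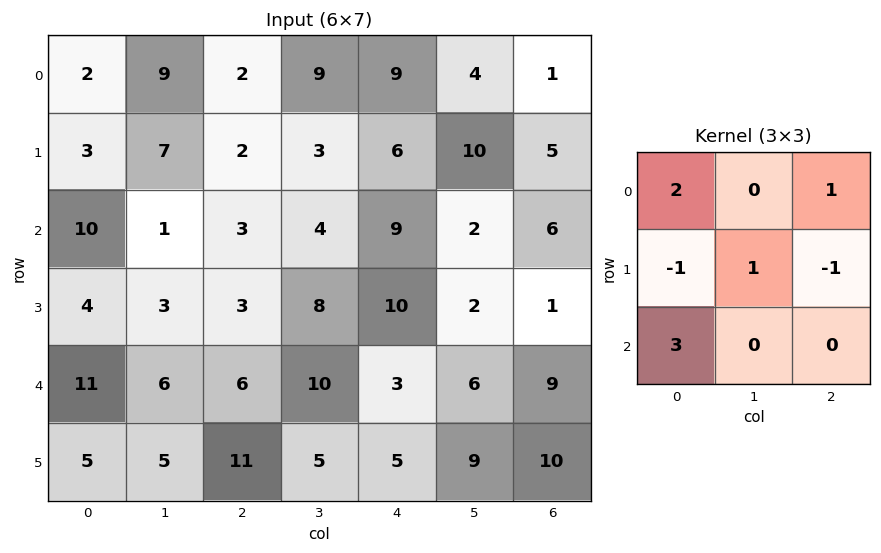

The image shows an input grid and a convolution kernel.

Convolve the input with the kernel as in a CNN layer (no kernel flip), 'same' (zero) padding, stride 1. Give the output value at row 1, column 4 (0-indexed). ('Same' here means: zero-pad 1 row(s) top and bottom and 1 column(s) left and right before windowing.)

27

The receptive field on the zero-padded input at this output position is [9 9 4 / 3 6 10 / 4 9 2]. Elementwise product with the kernel and sum: 9·2 + 4·1 + 3·-1 + 6·1 + 10·-1 + 4·3.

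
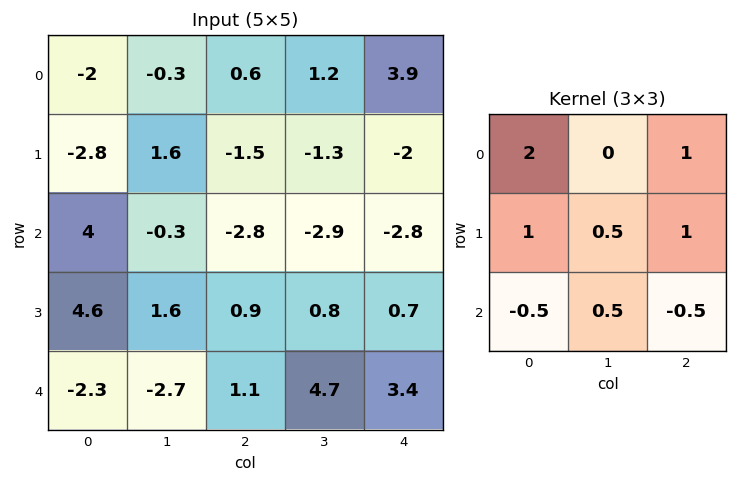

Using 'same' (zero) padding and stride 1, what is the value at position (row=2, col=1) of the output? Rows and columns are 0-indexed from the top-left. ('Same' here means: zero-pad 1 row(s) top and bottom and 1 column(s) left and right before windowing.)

The receptive field on the zero-padded input at this output position is [-2.8 1.6 -1.5 / 4 -0.3 -2.8 / 4.6 1.6 0.9]. Elementwise product with the kernel and sum: -2.8·2 + -1.5·1 + 4·1 + -0.3·0.5 + -2.8·1 + 4.6·-0.5 + 1.6·0.5 + 0.9·-0.5.

-8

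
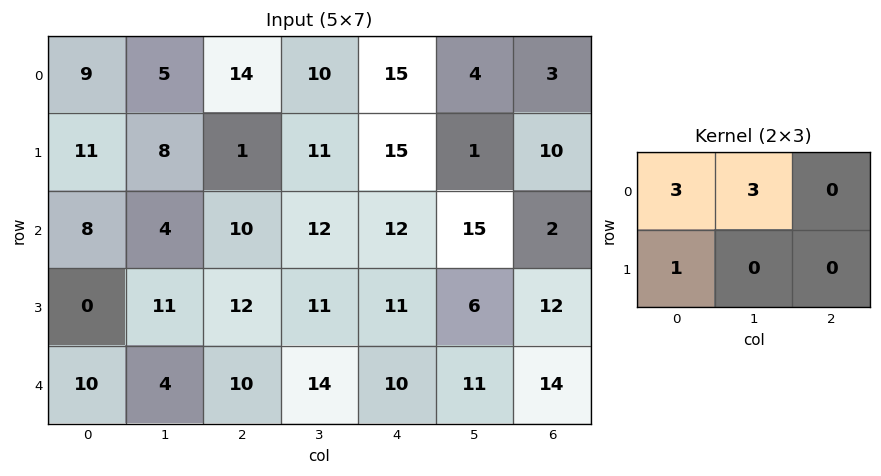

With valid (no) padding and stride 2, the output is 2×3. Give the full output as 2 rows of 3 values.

Output[0,0]: The receptive field on the input at this output position is [9 5 14 / 11 8 1]. Elementwise product with the kernel and sum: 9·3 + 5·3 + 11·1.

53 73 72
36 78 92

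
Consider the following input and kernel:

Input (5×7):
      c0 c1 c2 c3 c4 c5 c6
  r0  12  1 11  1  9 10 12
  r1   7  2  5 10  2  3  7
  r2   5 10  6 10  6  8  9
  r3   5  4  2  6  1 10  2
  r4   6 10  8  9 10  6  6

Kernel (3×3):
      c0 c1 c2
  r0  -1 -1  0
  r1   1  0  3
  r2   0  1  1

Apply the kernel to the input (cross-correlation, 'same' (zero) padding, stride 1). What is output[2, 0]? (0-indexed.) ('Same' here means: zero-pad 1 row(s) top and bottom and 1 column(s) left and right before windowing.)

32

The receptive field on the zero-padded input at this output position is [0 7 2 / 0 5 10 / 0 5 4]. Elementwise product with the kernel and sum: 0·-1 + 7·-1 + 0·1 + 10·3 + 5·1 + 4·1.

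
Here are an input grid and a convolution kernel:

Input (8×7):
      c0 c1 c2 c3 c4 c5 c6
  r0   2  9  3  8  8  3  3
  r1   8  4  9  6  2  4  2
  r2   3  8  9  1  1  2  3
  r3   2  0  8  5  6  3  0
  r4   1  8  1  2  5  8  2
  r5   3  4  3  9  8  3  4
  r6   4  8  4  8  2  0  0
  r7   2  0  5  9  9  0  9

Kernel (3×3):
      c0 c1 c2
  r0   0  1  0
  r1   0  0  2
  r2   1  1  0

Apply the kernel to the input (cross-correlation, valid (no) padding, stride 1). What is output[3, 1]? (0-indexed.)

The receptive field on the input at this output position is [0 8 5 / 8 1 2 / 4 3 9]. Elementwise product with the kernel and sum: 8·1 + 2·2 + 4·1 + 3·1.

19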